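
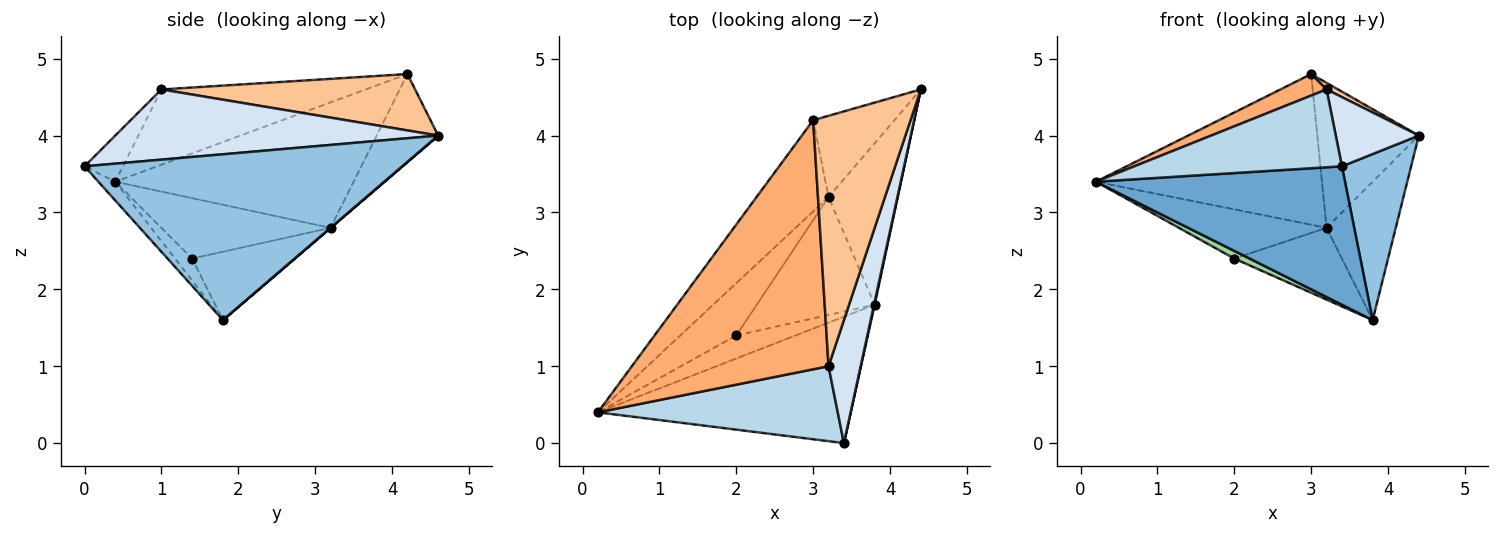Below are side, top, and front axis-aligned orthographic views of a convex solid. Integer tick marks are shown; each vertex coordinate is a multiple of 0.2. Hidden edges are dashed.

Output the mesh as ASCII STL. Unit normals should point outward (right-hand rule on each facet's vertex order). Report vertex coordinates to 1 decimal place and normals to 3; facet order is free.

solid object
 facet normal -0.050 -0.737 -0.674
  outer loop
   vertex 3.8 1.8 1.6
   vertex 3.4 0.0 3.6
   vertex 0.2 0.4 3.4
  endloop
 endfacet
 facet normal 0.977 -0.213 0.004
  outer loop
   vertex 3.8 1.8 1.6
   vertex 4.4 4.6 4.0
   vertex 3.4 0.0 3.6
  endloop
 endfacet
 facet normal -0.132 -0.714 0.688
  outer loop
   vertex 3.2 1.0 4.6
   vertex 0.2 0.4 3.4
   vertex 3.4 0.0 3.6
  endloop
 endfacet
 facet normal 0.886 -0.228 0.405
  outer loop
   vertex 3.2 1.0 4.6
   vertex 3.4 0.0 3.6
   vertex 4.4 4.6 4.0
  endloop
 endfacet
 facet normal 0.000 0.651 -0.759
  outer loop
   vertex 3.2 3.2 2.8
   vertex 4.4 4.6 4.0
   vertex 3.8 1.8 1.6
  endloop
 endfacet
 facet normal -0.356 -0.080 0.931
  outer loop
   vertex 3.0 4.2 4.8
   vertex 0.2 0.4 3.4
   vertex 3.2 1.0 4.6
  endloop
 endfacet
 facet normal 0.501 -0.023 0.865
  outer loop
   vertex 3.0 4.2 4.8
   vertex 3.2 1.0 4.6
   vertex 4.4 4.6 4.0
  endloop
 endfacet
 facet normal -0.670 0.635 -0.385
  outer loop
   vertex 3.0 4.2 4.8
   vertex 3.2 3.2 2.8
   vertex 0.2 0.4 3.4
  endloop
 endfacet
 facet normal -0.467 0.771 -0.432
  outer loop
   vertex 3.0 4.2 4.8
   vertex 4.4 4.6 4.0
   vertex 3.2 3.2 2.8
  endloop
 endfacet
 facet normal -0.331 -0.298 -0.895
  outer loop
   vertex 2.0 1.4 2.4
   vertex 3.8 1.8 1.6
   vertex 0.2 0.4 3.4
  endloop
 endfacet
 facet normal -0.618 0.539 -0.573
  outer loop
   vertex 2.0 1.4 2.4
   vertex 0.2 0.4 3.4
   vertex 3.2 3.2 2.8
  endloop
 endfacet
 facet normal -0.444 0.466 -0.765
  outer loop
   vertex 2.0 1.4 2.4
   vertex 3.2 3.2 2.8
   vertex 3.8 1.8 1.6
  endloop
 endfacet
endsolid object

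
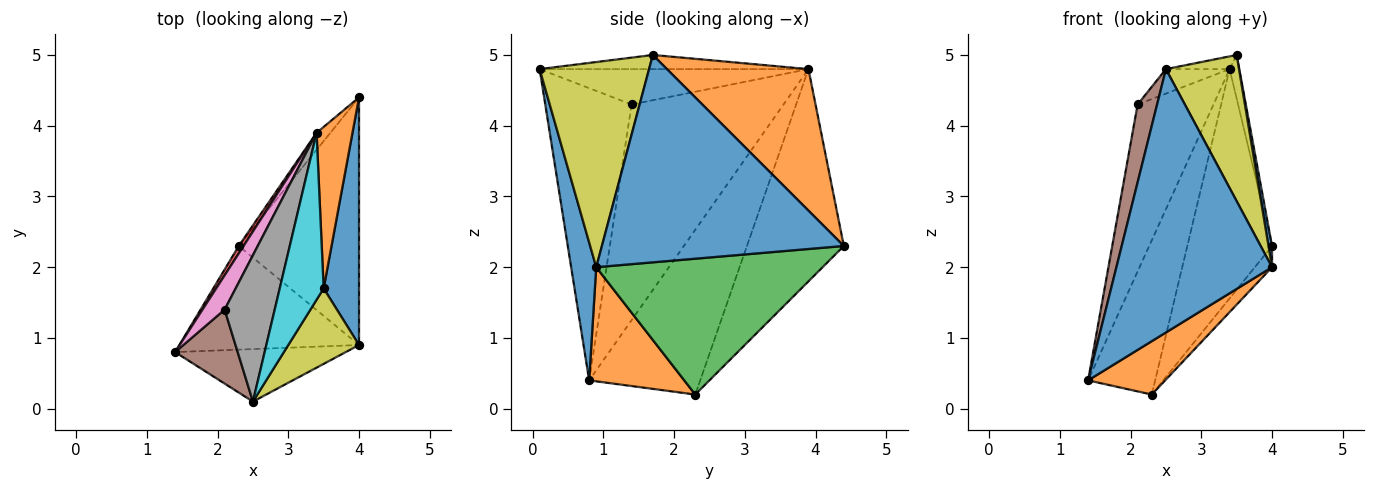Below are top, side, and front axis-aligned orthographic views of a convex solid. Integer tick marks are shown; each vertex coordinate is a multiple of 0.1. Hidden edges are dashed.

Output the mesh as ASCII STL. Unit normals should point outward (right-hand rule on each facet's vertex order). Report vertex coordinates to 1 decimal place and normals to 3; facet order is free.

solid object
 facet normal 0.156 -0.969 -0.193
  outer loop
   vertex 4.0 0.9 2.0
   vertex 2.5 0.1 4.8
   vertex 1.4 0.8 0.4
  endloop
 endfacet
 facet normal 0.492 -0.398 -0.774
  outer loop
   vertex 4.0 0.9 2.0
   vertex 1.4 0.8 0.4
   vertex 2.3 2.3 0.2
  endloop
 endfacet
 facet normal 0.747 0.057 -0.662
  outer loop
   vertex 4.0 0.9 2.0
   vertex 2.3 2.3 0.2
   vertex 4.0 4.4 2.3
  endloop
 endfacet
 facet normal -0.856 0.517 0.025
  outer loop
   vertex 3.4 3.9 4.8
   vertex 2.3 2.3 0.2
   vertex 1.4 0.8 0.4
  endloop
 endfacet
 facet normal -0.752 0.658 -0.049
  outer loop
   vertex 3.4 3.9 4.8
   vertex 4.0 4.4 2.3
   vertex 2.3 2.3 0.2
  endloop
 endfacet
 facet normal -0.955 -0.215 0.204
  outer loop
   vertex 2.1 1.4 4.3
   vertex 1.4 0.8 0.4
   vertex 2.5 0.1 4.8
  endloop
 endfacet
 facet normal -0.891 0.445 0.091
  outer loop
   vertex 2.1 1.4 4.3
   vertex 3.4 3.9 4.8
   vertex 1.4 0.8 0.4
  endloop
 endfacet
 facet normal -0.572 0.135 0.809
  outer loop
   vertex 2.1 1.4 4.3
   vertex 2.5 0.1 4.8
   vertex 3.4 3.9 4.8
  endloop
 endfacet
 facet normal 0.799 -0.534 0.276
  outer loop
   vertex 3.5 1.7 5.0
   vertex 2.5 0.1 4.8
   vertex 4.0 0.9 2.0
  endloop
 endfacet
 facet normal -0.306 0.072 0.949
  outer loop
   vertex 3.5 1.7 5.0
   vertex 3.4 3.9 4.8
   vertex 2.5 0.1 4.8
  endloop
 endfacet
 facet normal 0.986 -0.014 0.168
  outer loop
   vertex 3.5 1.7 5.0
   vertex 4.0 0.9 2.0
   vertex 4.0 4.4 2.3
  endloop
 endfacet
 facet normal 0.967 0.066 0.245
  outer loop
   vertex 3.5 1.7 5.0
   vertex 4.0 4.4 2.3
   vertex 3.4 3.9 4.8
  endloop
 endfacet
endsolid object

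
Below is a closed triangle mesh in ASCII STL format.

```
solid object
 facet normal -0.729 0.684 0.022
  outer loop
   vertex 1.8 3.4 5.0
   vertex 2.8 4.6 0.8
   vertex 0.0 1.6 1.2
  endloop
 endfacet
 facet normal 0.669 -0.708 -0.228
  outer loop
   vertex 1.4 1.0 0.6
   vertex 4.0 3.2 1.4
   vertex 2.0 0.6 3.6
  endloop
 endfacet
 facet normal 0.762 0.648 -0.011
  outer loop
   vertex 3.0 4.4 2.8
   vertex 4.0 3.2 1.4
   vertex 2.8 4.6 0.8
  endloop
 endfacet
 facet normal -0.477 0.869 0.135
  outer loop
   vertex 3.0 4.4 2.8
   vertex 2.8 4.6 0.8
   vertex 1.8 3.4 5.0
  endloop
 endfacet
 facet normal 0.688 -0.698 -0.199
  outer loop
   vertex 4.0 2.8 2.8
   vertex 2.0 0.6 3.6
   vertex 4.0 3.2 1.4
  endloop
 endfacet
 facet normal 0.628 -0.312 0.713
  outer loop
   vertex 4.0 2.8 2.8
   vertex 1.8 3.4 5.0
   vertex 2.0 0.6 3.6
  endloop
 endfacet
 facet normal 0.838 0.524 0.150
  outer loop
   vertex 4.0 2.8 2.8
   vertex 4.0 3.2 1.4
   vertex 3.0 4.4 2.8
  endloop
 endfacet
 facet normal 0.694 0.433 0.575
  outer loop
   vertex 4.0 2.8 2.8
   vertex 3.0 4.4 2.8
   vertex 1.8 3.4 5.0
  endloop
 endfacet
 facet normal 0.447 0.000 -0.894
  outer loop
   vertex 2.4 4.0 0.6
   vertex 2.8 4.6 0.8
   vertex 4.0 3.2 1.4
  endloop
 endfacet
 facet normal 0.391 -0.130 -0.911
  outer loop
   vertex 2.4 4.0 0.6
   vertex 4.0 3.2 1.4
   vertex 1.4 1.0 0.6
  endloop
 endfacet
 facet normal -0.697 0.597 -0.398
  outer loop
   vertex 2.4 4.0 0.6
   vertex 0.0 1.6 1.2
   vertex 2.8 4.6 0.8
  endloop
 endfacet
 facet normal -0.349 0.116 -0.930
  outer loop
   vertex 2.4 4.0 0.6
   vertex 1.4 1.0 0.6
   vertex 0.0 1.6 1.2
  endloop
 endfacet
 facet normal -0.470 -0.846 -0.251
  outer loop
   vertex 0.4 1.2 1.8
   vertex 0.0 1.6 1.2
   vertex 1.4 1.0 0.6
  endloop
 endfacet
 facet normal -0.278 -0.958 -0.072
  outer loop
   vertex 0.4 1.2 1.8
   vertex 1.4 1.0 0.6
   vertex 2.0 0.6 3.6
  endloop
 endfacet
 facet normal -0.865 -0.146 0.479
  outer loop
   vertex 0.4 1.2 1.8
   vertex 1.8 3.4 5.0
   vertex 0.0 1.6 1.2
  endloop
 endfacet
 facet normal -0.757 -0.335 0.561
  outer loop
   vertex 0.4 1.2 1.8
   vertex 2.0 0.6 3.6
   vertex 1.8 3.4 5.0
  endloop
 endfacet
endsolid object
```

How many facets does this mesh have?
16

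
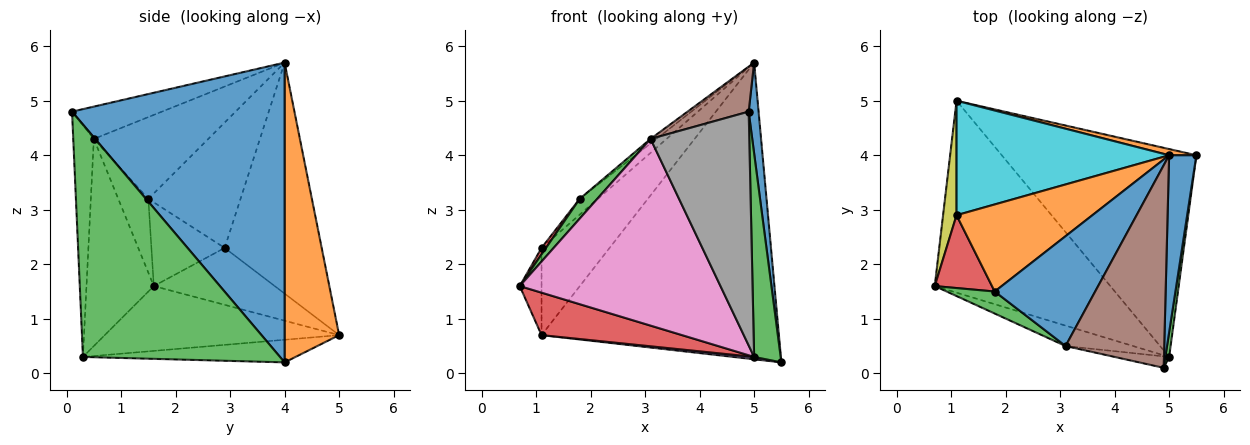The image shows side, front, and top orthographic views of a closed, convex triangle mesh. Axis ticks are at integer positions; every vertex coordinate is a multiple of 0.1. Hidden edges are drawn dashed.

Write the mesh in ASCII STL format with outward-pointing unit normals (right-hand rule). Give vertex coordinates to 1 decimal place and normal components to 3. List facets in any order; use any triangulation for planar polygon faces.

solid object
 facet normal 0.995 -0.046 0.090
  outer loop
   vertex 5.0 4.0 5.7
   vertex 4.9 0.1 4.8
   vertex 5.5 4.0 0.2
  endloop
 endfacet
 facet normal 0.224 0.974 0.020
  outer loop
   vertex 1.1 5.0 0.7
   vertex 5.0 4.0 5.7
   vertex 5.5 4.0 0.2
  endloop
 endfacet
 facet normal 0.991 -0.133 0.016
  outer loop
   vertex 5.0 0.3 0.3
   vertex 5.5 4.0 0.2
   vertex 4.9 0.1 4.8
  endloop
 endfacet
 facet normal -0.339 -0.203 -0.919
  outer loop
   vertex 5.0 0.3 0.3
   vertex 0.7 1.6 1.6
   vertex 1.1 5.0 0.7
  endloop
 endfacet
 facet normal -0.115 -0.011 -0.993
  outer loop
   vertex 5.0 0.3 0.3
   vertex 1.1 5.0 0.7
   vertex 5.5 4.0 0.2
  endloop
 endfacet
 facet normal -0.304 -0.207 0.930
  outer loop
   vertex 3.1 0.5 4.3
   vertex 4.9 0.1 4.8
   vertex 5.0 4.0 5.7
  endloop
 endfacet
 facet normal -0.316 -0.943 -0.103
  outer loop
   vertex 3.1 0.5 4.3
   vertex 0.7 1.6 1.6
   vertex 5.0 0.3 0.3
  endloop
 endfacet
 facet normal -0.204 -0.978 -0.048
  outer loop
   vertex 3.1 0.5 4.3
   vertex 5.0 0.3 0.3
   vertex 4.9 0.1 4.8
  endloop
 endfacet
 facet normal -0.958 0.173 0.227
  outer loop
   vertex 1.1 2.9 2.3
   vertex 1.1 5.0 0.7
   vertex 0.7 1.6 1.6
  endloop
 endfacet
 facet normal -0.654 0.458 0.602
  outer loop
   vertex 1.1 2.9 2.3
   vertex 5.0 4.0 5.7
   vertex 1.1 5.0 0.7
  endloop
 endfacet
 facet normal -0.631 0.032 0.775
  outer loop
   vertex 1.8 1.5 3.2
   vertex 3.1 0.5 4.3
   vertex 5.0 4.0 5.7
  endloop
 endfacet
 facet normal -0.672 0.132 0.728
  outer loop
   vertex 1.8 1.5 3.2
   vertex 5.0 4.0 5.7
   vertex 1.1 2.9 2.3
  endloop
 endfacet
 facet normal -0.753 -0.440 0.490
  outer loop
   vertex 1.8 1.5 3.2
   vertex 0.7 1.6 1.6
   vertex 3.1 0.5 4.3
  endloop
 endfacet
 facet normal -0.824 -0.050 0.564
  outer loop
   vertex 1.8 1.5 3.2
   vertex 1.1 2.9 2.3
   vertex 0.7 1.6 1.6
  endloop
 endfacet
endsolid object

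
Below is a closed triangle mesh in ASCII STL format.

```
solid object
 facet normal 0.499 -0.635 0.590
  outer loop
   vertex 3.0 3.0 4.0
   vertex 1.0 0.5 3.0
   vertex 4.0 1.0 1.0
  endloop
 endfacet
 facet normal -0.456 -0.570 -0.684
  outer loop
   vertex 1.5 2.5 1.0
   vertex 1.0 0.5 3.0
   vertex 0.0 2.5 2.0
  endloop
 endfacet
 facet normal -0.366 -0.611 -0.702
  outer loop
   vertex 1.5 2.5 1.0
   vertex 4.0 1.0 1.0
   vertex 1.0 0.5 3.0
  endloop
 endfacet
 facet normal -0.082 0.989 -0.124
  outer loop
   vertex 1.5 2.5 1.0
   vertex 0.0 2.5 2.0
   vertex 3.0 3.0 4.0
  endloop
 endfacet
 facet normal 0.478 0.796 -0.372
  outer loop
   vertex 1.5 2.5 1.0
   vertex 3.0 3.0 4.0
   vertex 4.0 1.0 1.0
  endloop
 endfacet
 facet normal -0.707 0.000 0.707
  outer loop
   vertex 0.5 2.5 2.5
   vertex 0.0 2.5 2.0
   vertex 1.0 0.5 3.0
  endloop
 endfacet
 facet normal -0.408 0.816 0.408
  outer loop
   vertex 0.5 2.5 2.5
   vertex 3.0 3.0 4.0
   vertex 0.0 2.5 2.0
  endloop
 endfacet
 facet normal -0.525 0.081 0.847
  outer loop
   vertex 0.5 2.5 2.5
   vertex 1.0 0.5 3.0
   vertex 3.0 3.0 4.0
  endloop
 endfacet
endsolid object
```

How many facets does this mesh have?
8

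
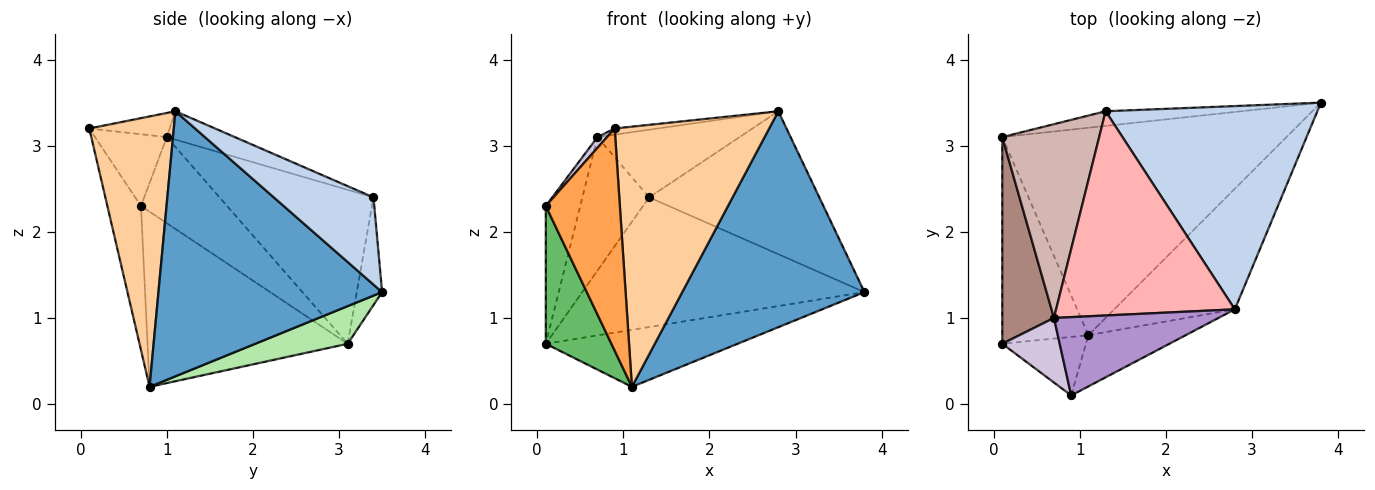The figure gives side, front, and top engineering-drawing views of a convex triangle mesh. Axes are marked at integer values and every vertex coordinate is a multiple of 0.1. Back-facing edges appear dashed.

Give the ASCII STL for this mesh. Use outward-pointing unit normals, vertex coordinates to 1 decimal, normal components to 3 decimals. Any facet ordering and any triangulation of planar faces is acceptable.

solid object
 facet normal 0.731 -0.596 -0.333
  outer loop
   vertex 1.1 0.8 0.2
   vertex 3.8 3.5 1.3
   vertex 2.8 1.1 3.4
  endloop
 endfacet
 facet normal 0.319 0.545 0.775
  outer loop
   vertex 1.3 3.4 2.4
   vertex 2.8 1.1 3.4
   vertex 3.8 3.5 1.3
  endloop
 endfacet
 facet normal -0.402 -0.886 -0.233
  outer loop
   vertex 0.9 0.1 3.2
   vertex 0.1 0.7 2.3
   vertex 1.1 0.8 0.2
  endloop
 endfacet
 facet normal 0.473 -0.865 -0.170
  outer loop
   vertex 0.9 0.1 3.2
   vertex 1.1 0.8 0.2
   vertex 2.8 1.1 3.4
  endloop
 endfacet
 facet normal -0.861 -0.282 -0.423
  outer loop
   vertex 0.1 3.1 0.7
   vertex 1.1 0.8 0.2
   vertex 0.1 0.7 2.3
  endloop
 endfacet
 facet normal 0.127 0.263 -0.956
  outer loop
   vertex 0.1 3.1 0.7
   vertex 3.8 3.5 1.3
   vertex 1.1 0.8 0.2
  endloop
 endfacet
 facet normal -0.089 0.990 -0.112
  outer loop
   vertex 0.1 3.1 0.7
   vertex 1.3 3.4 2.4
   vertex 3.8 3.5 1.3
  endloop
 endfacet
 facet normal -0.149 0.311 0.939
  outer loop
   vertex 0.7 1.0 3.1
   vertex 2.8 1.1 3.4
   vertex 1.3 3.4 2.4
  endloop
 endfacet
 facet normal -0.145 0.077 0.986
  outer loop
   vertex 0.7 1.0 3.1
   vertex 0.9 0.1 3.2
   vertex 2.8 1.1 3.4
  endloop
 endfacet
 facet normal -0.777 -0.104 0.621
  outer loop
   vertex 0.7 1.0 3.1
   vertex 0.1 0.7 2.3
   vertex 0.9 0.1 3.2
  endloop
 endfacet
 facet normal -0.811 0.324 0.487
  outer loop
   vertex 0.7 1.0 3.1
   vertex 0.1 3.1 0.7
   vertex 0.1 0.7 2.3
  endloop
 endfacet
 facet normal -0.795 0.344 0.500
  outer loop
   vertex 0.7 1.0 3.1
   vertex 1.3 3.4 2.4
   vertex 0.1 3.1 0.7
  endloop
 endfacet
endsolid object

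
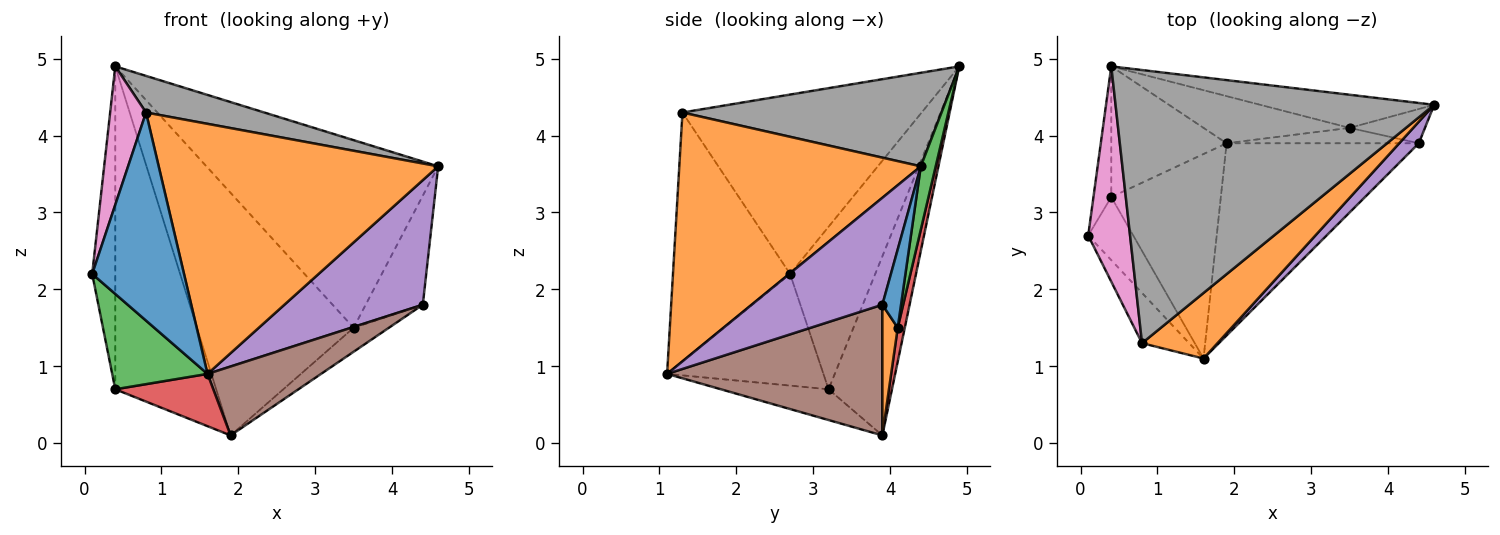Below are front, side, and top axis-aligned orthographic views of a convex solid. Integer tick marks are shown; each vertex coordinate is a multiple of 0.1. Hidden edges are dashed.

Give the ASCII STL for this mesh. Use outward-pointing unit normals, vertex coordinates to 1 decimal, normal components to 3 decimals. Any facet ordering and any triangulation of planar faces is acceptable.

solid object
 facet normal -0.778 -0.610 -0.147
  outer loop
   vertex 0.8 1.3 4.3
   vertex 0.1 2.7 2.2
   vertex 1.6 1.1 0.9
  endloop
 endfacet
 facet normal 0.641 -0.742 0.195
  outer loop
   vertex 0.8 1.3 4.3
   vertex 1.6 1.1 0.9
   vertex 4.6 4.4 3.6
  endloop
 endfacet
 facet normal -0.807 -0.492 -0.326
  outer loop
   vertex 0.4 3.2 0.7
   vertex 1.6 1.1 0.9
   vertex 0.1 2.7 2.2
  endloop
 endfacet
 facet normal -0.262 -0.239 -0.935
  outer loop
   vertex 0.4 3.2 0.7
   vertex 1.9 3.9 0.1
   vertex 1.6 1.1 0.9
  endloop
 endfacet
 facet normal 0.681 -0.721 0.125
  outer loop
   vertex 4.4 3.9 1.8
   vertex 4.6 4.4 3.6
   vertex 1.6 1.1 0.9
  endloop
 endfacet
 facet normal 0.539 -0.284 -0.793
  outer loop
   vertex 4.4 3.9 1.8
   vertex 1.6 1.1 0.9
   vertex 1.9 3.9 0.1
  endloop
 endfacet
 facet normal -0.964 -0.145 0.225
  outer loop
   vertex 0.4 4.9 4.9
   vertex 0.1 2.7 2.2
   vertex 0.8 1.3 4.3
  endloop
 endfacet
 facet normal 0.279 -0.128 0.952
  outer loop
   vertex 0.4 4.9 4.9
   vertex 0.8 1.3 4.3
   vertex 4.6 4.4 3.6
  endloop
 endfacet
 facet normal -0.960 0.260 -0.105
  outer loop
   vertex 0.4 4.9 4.9
   vertex 0.4 3.2 0.7
   vertex 0.1 2.7 2.2
  endloop
 endfacet
 facet normal -0.503 0.801 -0.324
  outer loop
   vertex 0.4 4.9 4.9
   vertex 1.9 3.9 0.1
   vertex 0.4 3.2 0.7
  endloop
 endfacet
 facet normal 0.298 0.911 -0.286
  outer loop
   vertex 3.5 4.1 1.5
   vertex 4.6 4.4 3.6
   vertex 4.4 3.9 1.8
  endloop
 endfacet
 facet normal 0.345 0.790 -0.507
  outer loop
   vertex 3.5 4.1 1.5
   vertex 4.4 3.9 1.8
   vertex 1.9 3.9 0.1
  endloop
 endfacet
 facet normal 0.063 0.983 -0.174
  outer loop
   vertex 3.5 4.1 1.5
   vertex 0.4 4.9 4.9
   vertex 4.6 4.4 3.6
  endloop
 endfacet
 facet normal 0.044 0.981 -0.191
  outer loop
   vertex 3.5 4.1 1.5
   vertex 1.9 3.9 0.1
   vertex 0.4 4.9 4.9
  endloop
 endfacet
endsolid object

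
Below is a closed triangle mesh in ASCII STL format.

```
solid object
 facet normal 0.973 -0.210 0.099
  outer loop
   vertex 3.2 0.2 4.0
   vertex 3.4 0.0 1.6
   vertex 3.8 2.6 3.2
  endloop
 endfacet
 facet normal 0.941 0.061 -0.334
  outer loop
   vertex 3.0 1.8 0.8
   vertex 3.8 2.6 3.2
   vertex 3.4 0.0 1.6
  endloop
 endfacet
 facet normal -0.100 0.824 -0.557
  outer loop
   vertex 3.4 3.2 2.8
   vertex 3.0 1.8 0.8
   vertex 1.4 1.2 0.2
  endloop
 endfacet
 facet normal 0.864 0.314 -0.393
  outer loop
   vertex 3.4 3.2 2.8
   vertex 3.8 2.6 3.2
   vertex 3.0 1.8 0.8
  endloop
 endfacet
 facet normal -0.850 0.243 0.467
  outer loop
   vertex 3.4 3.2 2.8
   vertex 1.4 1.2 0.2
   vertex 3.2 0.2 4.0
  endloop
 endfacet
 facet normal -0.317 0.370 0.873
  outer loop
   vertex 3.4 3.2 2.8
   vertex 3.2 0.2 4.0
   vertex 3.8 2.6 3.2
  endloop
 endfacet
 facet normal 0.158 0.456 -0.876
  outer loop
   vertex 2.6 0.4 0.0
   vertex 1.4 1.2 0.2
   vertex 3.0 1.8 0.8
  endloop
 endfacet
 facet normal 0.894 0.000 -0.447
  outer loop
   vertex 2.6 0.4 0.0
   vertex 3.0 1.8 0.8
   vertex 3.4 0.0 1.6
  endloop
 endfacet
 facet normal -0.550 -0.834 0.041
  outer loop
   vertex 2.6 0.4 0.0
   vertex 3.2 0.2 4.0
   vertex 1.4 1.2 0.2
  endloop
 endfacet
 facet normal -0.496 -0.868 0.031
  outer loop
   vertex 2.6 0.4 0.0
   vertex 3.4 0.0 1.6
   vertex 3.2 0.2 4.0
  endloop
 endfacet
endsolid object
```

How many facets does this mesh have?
10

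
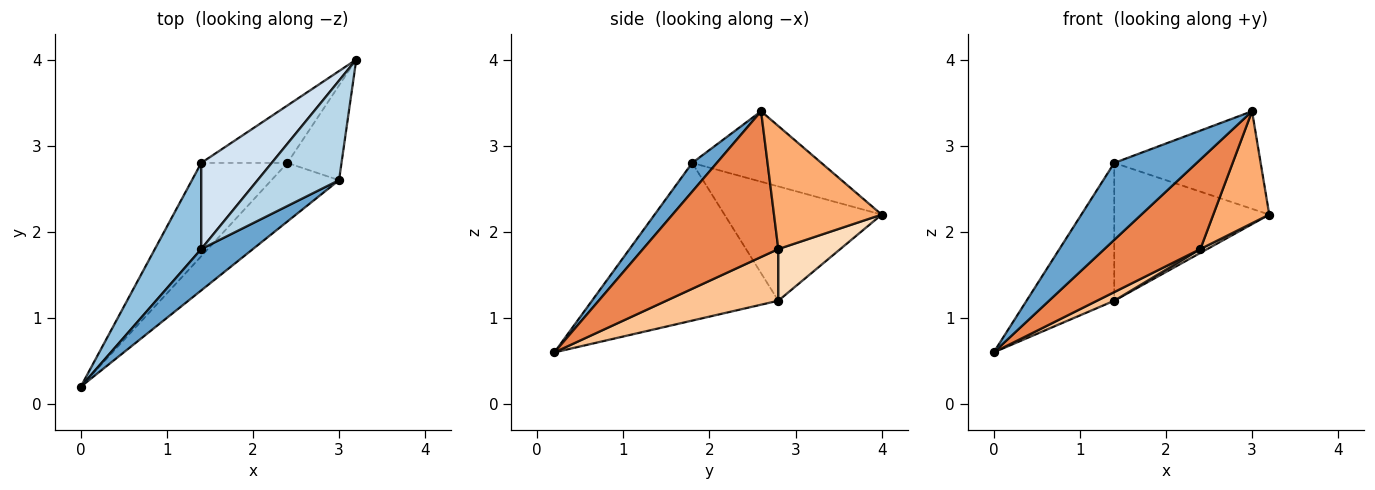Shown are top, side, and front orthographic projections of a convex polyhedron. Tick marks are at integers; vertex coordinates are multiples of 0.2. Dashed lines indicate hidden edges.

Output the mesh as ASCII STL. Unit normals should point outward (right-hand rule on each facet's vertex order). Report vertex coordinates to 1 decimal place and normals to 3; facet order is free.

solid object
 facet normal 0.254 -0.852 0.458
  outer loop
   vertex 1.4 1.8 2.8
   vertex 0.0 0.2 0.6
   vertex 3.0 2.6 3.4
  endloop
 endfacet
 facet normal -0.874 0.411 0.257
  outer loop
   vertex 1.4 1.8 2.8
   vertex 1.4 2.8 1.2
   vertex 0.0 0.2 0.6
  endloop
 endfacet
 facet normal -0.526 0.596 0.607
  outer loop
   vertex 1.4 1.8 2.8
   vertex 3.0 2.6 3.4
   vertex 3.2 4.0 2.2
  endloop
 endfacet
 facet normal -0.652 0.643 0.402
  outer loop
   vertex 1.4 1.8 2.8
   vertex 3.2 4.0 2.2
   vertex 1.4 2.8 1.2
  endloop
 endfacet
 facet normal 0.763 -0.541 -0.354
  outer loop
   vertex 2.4 2.8 1.8
   vertex 3.0 2.6 3.4
   vertex 0.0 0.2 0.6
  endloop
 endfacet
 facet normal 0.826 -0.430 -0.364
  outer loop
   vertex 2.4 2.8 1.8
   vertex 3.2 4.0 2.2
   vertex 3.0 2.6 3.4
  endloop
 endfacet
 facet normal 0.513 -0.079 -0.855
  outer loop
   vertex 2.4 2.8 1.8
   vertex 0.0 0.2 0.6
   vertex 1.4 2.8 1.2
  endloop
 endfacet
 facet normal 0.514 -0.057 -0.856
  outer loop
   vertex 2.4 2.8 1.8
   vertex 1.4 2.8 1.2
   vertex 3.2 4.0 2.2
  endloop
 endfacet
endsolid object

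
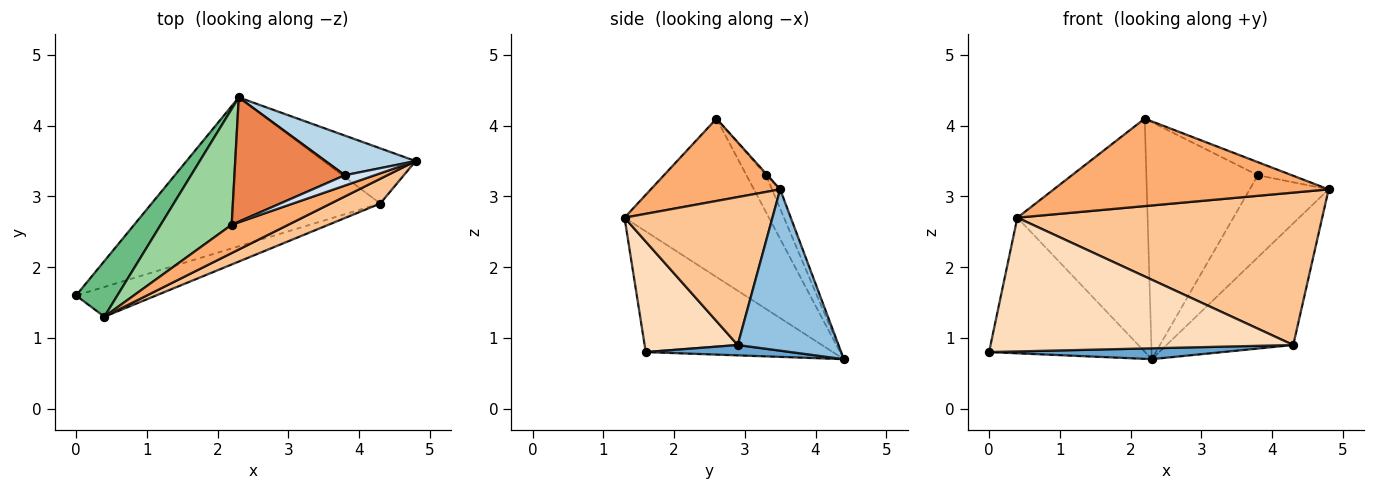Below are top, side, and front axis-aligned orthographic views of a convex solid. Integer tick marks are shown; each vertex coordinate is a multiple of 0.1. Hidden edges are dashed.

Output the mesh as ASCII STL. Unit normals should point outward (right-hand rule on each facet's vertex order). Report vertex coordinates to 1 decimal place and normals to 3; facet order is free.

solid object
 facet normal 0.045 -0.073 -0.996
  outer loop
   vertex 4.3 2.9 0.9
   vertex 0.0 1.6 0.8
   vertex 2.3 4.4 0.7
  endloop
 endfacet
 facet normal 0.587 0.738 -0.334
  outer loop
   vertex 4.3 2.9 0.9
   vertex 2.3 4.4 0.7
   vertex 4.8 3.5 3.1
  endloop
 endfacet
 facet normal -0.093 0.897 0.433
  outer loop
   vertex 3.8 3.3 3.3
   vertex 4.8 3.5 3.1
   vertex 2.3 4.4 0.7
  endloop
 endfacet
 facet normal -0.033 0.784 0.620
  outer loop
   vertex 3.8 3.3 3.3
   vertex 2.2 2.6 4.1
   vertex 4.8 3.5 3.1
  endloop
 endfacet
 facet normal -0.153 0.875 0.459
  outer loop
   vertex 3.8 3.3 3.3
   vertex 2.3 4.4 0.7
   vertex 2.2 2.6 4.1
  endloop
 endfacet
 facet normal 0.409 -0.868 0.281
  outer loop
   vertex 0.4 1.3 2.7
   vertex 4.8 3.5 3.1
   vertex 2.2 2.6 4.1
  endloop
 endfacet
 facet normal 0.432 -0.890 0.145
  outer loop
   vertex 0.4 1.3 2.7
   vertex 4.3 2.9 0.9
   vertex 4.8 3.5 3.1
  endloop
 endfacet
 facet normal 0.287 -0.935 -0.208
  outer loop
   vertex 0.4 1.3 2.7
   vertex 0.0 1.6 0.8
   vertex 4.3 2.9 0.9
  endloop
 endfacet
 facet normal -0.743 0.619 0.254
  outer loop
   vertex 0.4 1.3 2.7
   vertex 2.3 4.4 0.7
   vertex 0.0 1.6 0.8
  endloop
 endfacet
 facet normal -0.705 0.636 0.316
  outer loop
   vertex 0.4 1.3 2.7
   vertex 2.2 2.6 4.1
   vertex 2.3 4.4 0.7
  endloop
 endfacet
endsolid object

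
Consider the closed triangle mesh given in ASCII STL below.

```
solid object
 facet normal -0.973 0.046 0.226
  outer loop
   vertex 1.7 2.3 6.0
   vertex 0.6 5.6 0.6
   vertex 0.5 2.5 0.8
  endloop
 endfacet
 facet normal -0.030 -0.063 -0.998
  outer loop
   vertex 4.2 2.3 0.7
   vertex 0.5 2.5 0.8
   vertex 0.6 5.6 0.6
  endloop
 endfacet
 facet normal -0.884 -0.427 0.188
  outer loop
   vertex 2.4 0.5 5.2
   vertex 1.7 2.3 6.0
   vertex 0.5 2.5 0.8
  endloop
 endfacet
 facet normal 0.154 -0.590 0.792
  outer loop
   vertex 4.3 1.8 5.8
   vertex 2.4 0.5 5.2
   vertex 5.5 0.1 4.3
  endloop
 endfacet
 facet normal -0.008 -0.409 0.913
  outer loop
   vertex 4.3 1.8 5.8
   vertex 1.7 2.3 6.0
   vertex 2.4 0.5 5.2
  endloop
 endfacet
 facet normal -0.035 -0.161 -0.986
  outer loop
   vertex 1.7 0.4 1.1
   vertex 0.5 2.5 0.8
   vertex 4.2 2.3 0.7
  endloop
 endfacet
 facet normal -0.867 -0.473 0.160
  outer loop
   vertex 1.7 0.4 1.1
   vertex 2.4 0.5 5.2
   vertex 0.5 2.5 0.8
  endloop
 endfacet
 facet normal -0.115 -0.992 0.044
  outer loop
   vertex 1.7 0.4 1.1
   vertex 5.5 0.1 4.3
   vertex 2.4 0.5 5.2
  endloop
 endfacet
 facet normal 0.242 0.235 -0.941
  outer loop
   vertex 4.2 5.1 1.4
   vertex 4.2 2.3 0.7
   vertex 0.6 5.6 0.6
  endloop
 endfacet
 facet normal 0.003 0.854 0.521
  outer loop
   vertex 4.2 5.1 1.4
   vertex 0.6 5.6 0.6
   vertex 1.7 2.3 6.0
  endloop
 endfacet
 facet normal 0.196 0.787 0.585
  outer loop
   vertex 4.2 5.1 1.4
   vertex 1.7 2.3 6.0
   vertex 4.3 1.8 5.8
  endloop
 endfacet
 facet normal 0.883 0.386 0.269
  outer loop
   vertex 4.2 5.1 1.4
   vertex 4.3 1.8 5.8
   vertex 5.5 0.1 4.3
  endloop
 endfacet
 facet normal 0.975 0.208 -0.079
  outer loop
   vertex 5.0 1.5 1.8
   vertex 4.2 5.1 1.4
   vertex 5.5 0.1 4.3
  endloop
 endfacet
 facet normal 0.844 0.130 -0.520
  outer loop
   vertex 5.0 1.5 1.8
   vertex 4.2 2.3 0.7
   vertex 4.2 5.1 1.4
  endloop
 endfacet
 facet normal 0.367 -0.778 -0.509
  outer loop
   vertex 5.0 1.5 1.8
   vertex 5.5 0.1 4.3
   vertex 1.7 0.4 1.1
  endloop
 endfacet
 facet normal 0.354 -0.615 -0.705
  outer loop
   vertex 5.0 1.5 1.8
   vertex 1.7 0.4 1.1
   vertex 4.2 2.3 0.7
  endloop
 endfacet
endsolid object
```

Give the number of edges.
24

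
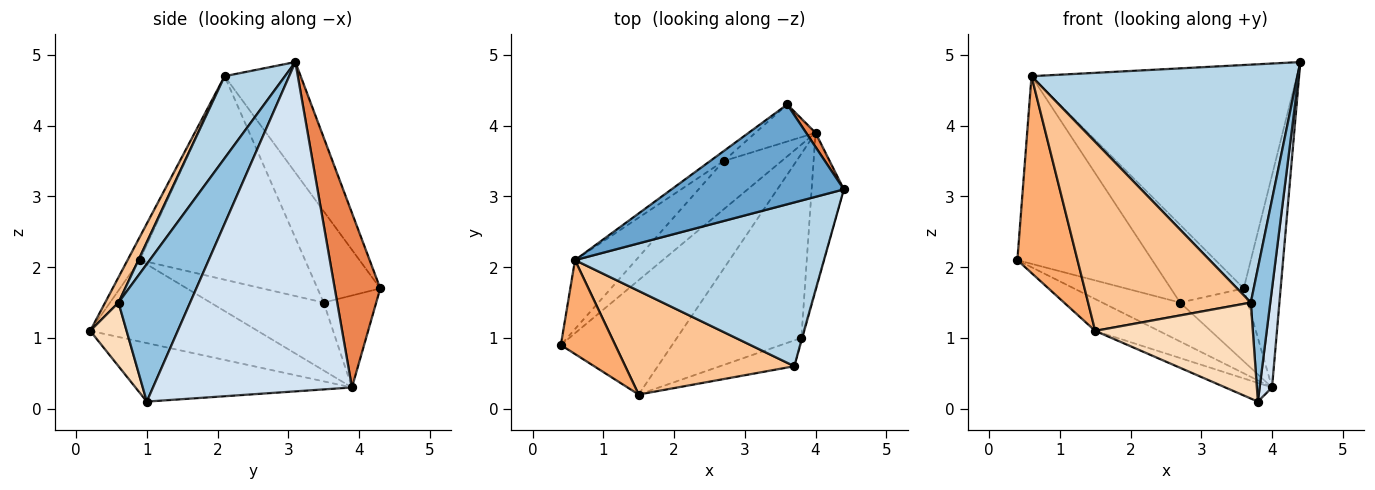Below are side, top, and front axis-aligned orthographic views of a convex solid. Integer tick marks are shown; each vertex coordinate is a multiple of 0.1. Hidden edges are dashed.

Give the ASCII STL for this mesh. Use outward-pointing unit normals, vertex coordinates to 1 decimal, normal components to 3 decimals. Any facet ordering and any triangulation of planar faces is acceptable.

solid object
 facet normal -0.253 0.883 0.395
  outer loop
   vertex 0.6 2.1 4.7
   vertex 4.4 3.1 4.9
   vertex 3.6 4.3 1.7
  endloop
 endfacet
 facet normal 0.965 -0.262 -0.006
  outer loop
   vertex 3.7 0.6 1.5
   vertex 3.8 1.0 0.1
   vertex 4.4 3.1 4.9
  endloop
 endfacet
 facet normal 0.184 -0.810 0.557
  outer loop
   vertex 3.7 0.6 1.5
   vertex 4.4 3.1 4.9
   vertex 0.6 2.1 4.7
  endloop
 endfacet
 facet normal 0.993 -0.062 -0.097
  outer loop
   vertex 4.0 3.9 0.3
   vertex 4.4 3.1 4.9
   vertex 3.8 1.0 0.1
  endloop
 endfacet
 facet normal 0.776 0.629 0.042
  outer loop
   vertex 4.0 3.9 0.3
   vertex 3.6 4.3 1.7
   vertex 4.4 3.1 4.9
  endloop
 endfacet
 facet normal -0.180 -0.888 0.424
  outer loop
   vertex 1.5 0.2 1.1
   vertex 0.6 2.1 4.7
   vertex 0.4 0.9 2.1
  endloop
 endfacet
 facet normal 0.072 -0.875 0.480
  outer loop
   vertex 1.5 0.2 1.1
   vertex 3.7 0.6 1.5
   vertex 0.6 2.1 4.7
  endloop
 endfacet
 facet normal 0.217 -0.942 -0.254
  outer loop
   vertex 1.5 0.2 1.1
   vertex 3.8 1.0 0.1
   vertex 3.7 0.6 1.5
  endloop
 endfacet
 facet normal -0.576 0.219 -0.787
  outer loop
   vertex 1.5 0.2 1.1
   vertex 0.4 0.9 2.1
   vertex 4.0 3.9 0.3
  endloop
 endfacet
 facet normal -0.424 0.091 -0.901
  outer loop
   vertex 1.5 0.2 1.1
   vertex 4.0 3.9 0.3
   vertex 3.8 1.0 0.1
  endloop
 endfacet
 facet normal -0.674 0.463 -0.576
  outer loop
   vertex 2.7 3.5 1.5
   vertex 4.0 3.9 0.3
   vertex 0.4 0.9 2.1
  endloop
 endfacet
 facet normal -0.569 0.733 -0.372
  outer loop
   vertex 2.7 3.5 1.5
   vertex 3.6 4.3 1.7
   vertex 4.0 3.9 0.3
  endloop
 endfacet
 facet normal -0.755 0.616 -0.226
  outer loop
   vertex 2.7 3.5 1.5
   vertex 0.4 0.9 2.1
   vertex 0.6 2.1 4.7
  endloop
 endfacet
 facet normal -0.649 0.754 -0.096
  outer loop
   vertex 2.7 3.5 1.5
   vertex 0.6 2.1 4.7
   vertex 3.6 4.3 1.7
  endloop
 endfacet
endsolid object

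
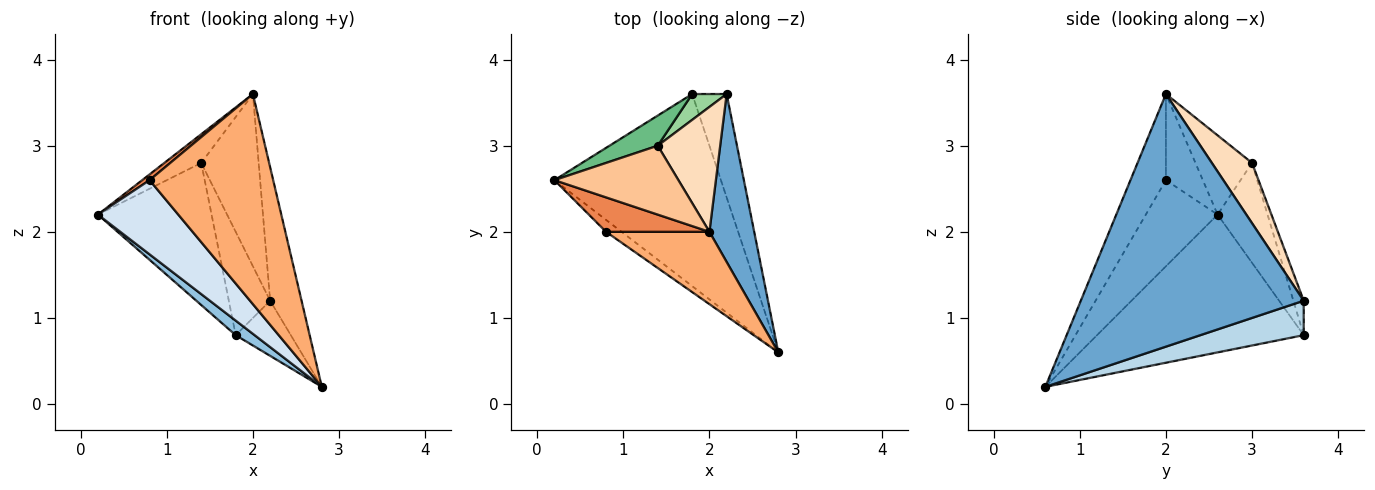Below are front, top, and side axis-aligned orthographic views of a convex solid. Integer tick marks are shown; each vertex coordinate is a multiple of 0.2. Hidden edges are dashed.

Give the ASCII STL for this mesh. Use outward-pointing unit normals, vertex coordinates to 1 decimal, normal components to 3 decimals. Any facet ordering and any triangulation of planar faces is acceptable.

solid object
 facet normal 0.975 0.137 0.173
  outer loop
   vertex 2.0 2.0 3.6
   vertex 2.8 0.6 0.2
   vertex 2.2 3.6 1.2
  endloop
 endfacet
 facet normal -0.636 -0.058 -0.769
  outer loop
   vertex 1.8 3.6 0.8
   vertex 2.8 0.6 0.2
   vertex 0.2 2.6 2.2
  endloop
 endfacet
 facet normal 0.662 0.353 -0.662
  outer loop
   vertex 1.8 3.6 0.8
   vertex 2.2 3.6 1.2
   vertex 2.8 0.6 0.2
  endloop
 endfacet
 facet normal -0.661 -0.741 -0.119
  outer loop
   vertex 0.8 2.0 2.6
   vertex 0.2 2.6 2.2
   vertex 2.8 0.6 0.2
  endloop
 endfacet
 facet normal -0.635 -0.127 0.762
  outer loop
   vertex 0.8 2.0 2.6
   vertex 2.0 2.0 3.6
   vertex 0.2 2.6 2.2
  endloop
 endfacet
 facet normal -0.262 -0.913 0.314
  outer loop
   vertex 0.8 2.0 2.6
   vertex 2.8 0.6 0.2
   vertex 2.0 2.0 3.6
  endloop
 endfacet
 facet normal -0.508 0.331 0.795
  outer loop
   vertex 1.4 3.0 2.8
   vertex 0.2 2.6 2.2
   vertex 2.0 2.0 3.6
  endloop
 endfacet
 facet normal 0.493 0.704 0.511
  outer loop
   vertex 1.4 3.0 2.8
   vertex 2.0 2.0 3.6
   vertex 2.2 3.6 1.2
  endloop
 endfacet
 facet normal -0.395 0.899 0.191
  outer loop
   vertex 1.4 3.0 2.8
   vertex 1.8 3.6 0.8
   vertex 0.2 2.6 2.2
  endloop
 endfacet
 facet normal -0.236 0.943 0.236
  outer loop
   vertex 1.4 3.0 2.8
   vertex 2.2 3.6 1.2
   vertex 1.8 3.6 0.8
  endloop
 endfacet
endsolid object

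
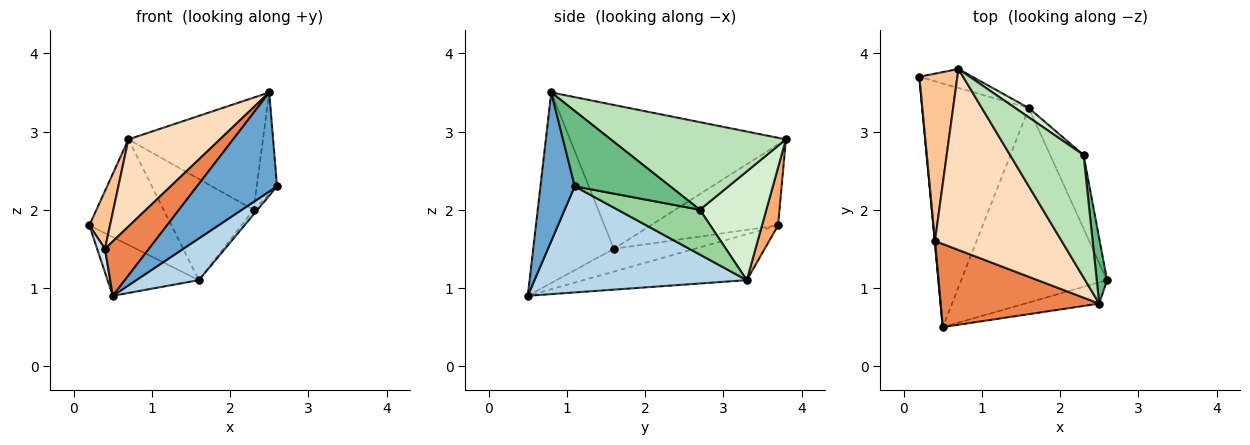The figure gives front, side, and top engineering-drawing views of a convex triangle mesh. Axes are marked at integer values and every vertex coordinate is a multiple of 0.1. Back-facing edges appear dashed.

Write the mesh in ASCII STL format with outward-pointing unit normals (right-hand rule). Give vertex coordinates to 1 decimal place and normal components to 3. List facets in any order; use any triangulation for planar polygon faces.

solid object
 facet normal 0.386 -0.902 -0.193
  outer loop
   vertex 2.5 0.8 3.5
   vertex 0.5 0.5 0.9
   vertex 2.6 1.1 2.3
  endloop
 endfacet
 facet normal -0.387 0.216 -0.897
  outer loop
   vertex 1.6 3.3 1.1
   vertex 0.5 0.5 0.9
   vertex 0.2 3.7 1.8
  endloop
 endfacet
 facet normal 0.580 -0.171 -0.797
  outer loop
   vertex 1.6 3.3 1.1
   vertex 2.6 1.1 2.3
   vertex 0.5 0.5 0.9
  endloop
 endfacet
 facet normal -0.995 -0.096 0.011
  outer loop
   vertex 0.4 1.6 1.5
   vertex 0.2 3.7 1.8
   vertex 0.5 0.5 0.9
  endloop
 endfacet
 facet normal -0.709 -0.386 0.590
  outer loop
   vertex 0.4 1.6 1.5
   vertex 0.5 0.5 0.9
   vertex 2.5 0.8 3.5
  endloop
 endfacet
 facet normal 0.189 0.966 -0.174
  outer loop
   vertex 0.7 3.8 2.9
   vertex 1.6 3.3 1.1
   vertex 0.2 3.7 1.8
  endloop
 endfacet
 facet normal -0.896 -0.145 0.420
  outer loop
   vertex 0.7 3.8 2.9
   vertex 0.2 3.7 1.8
   vertex 0.4 1.6 1.5
  endloop
 endfacet
 facet normal -0.715 -0.303 0.630
  outer loop
   vertex 0.7 3.8 2.9
   vertex 0.4 1.6 1.5
   vertex 2.5 0.8 3.5
  endloop
 endfacet
 facet normal 0.969 0.207 0.132
  outer loop
   vertex 2.3 2.7 2.0
   vertex 2.5 0.8 3.5
   vertex 2.6 1.1 2.3
  endloop
 endfacet
 facet normal 0.801 0.038 -0.598
  outer loop
   vertex 2.3 2.7 2.0
   vertex 2.6 1.1 2.3
   vertex 1.6 3.3 1.1
  endloop
 endfacet
 facet normal 0.660 0.507 0.554
  outer loop
   vertex 2.3 2.7 2.0
   vertex 0.7 3.8 2.9
   vertex 2.5 0.8 3.5
  endloop
 endfacet
 facet normal 0.593 0.802 0.074
  outer loop
   vertex 2.3 2.7 2.0
   vertex 1.6 3.3 1.1
   vertex 0.7 3.8 2.9
  endloop
 endfacet
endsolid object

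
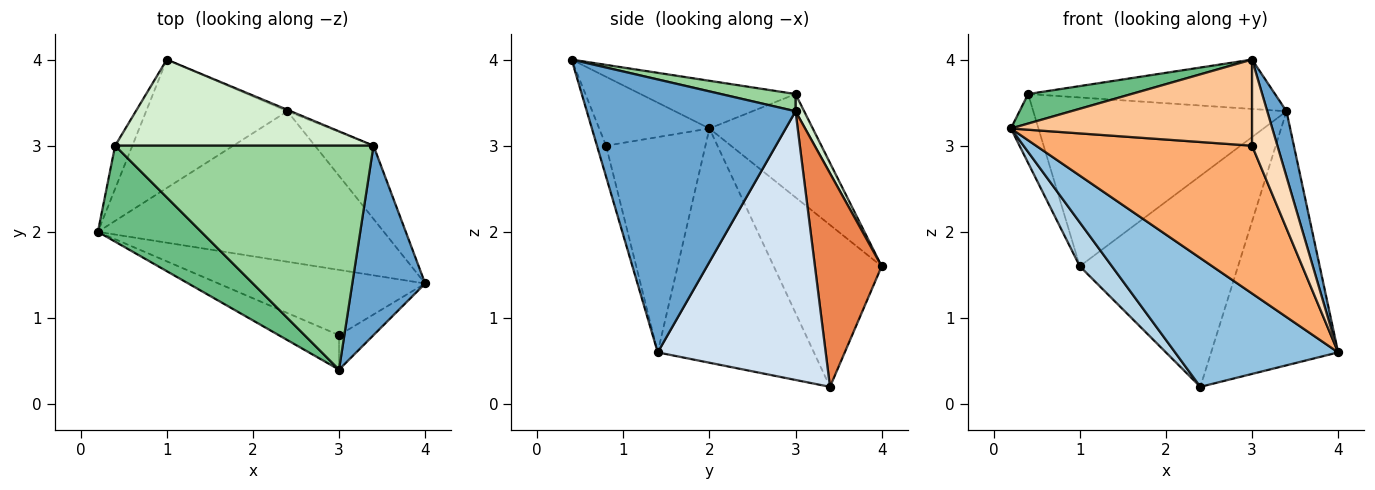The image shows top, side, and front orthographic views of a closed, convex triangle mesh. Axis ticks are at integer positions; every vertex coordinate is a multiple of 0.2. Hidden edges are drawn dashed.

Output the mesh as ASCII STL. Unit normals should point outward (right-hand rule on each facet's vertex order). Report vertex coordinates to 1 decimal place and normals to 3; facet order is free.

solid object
 facet normal 0.962 -0.089 0.257
  outer loop
   vertex 3.4 3.0 3.4
   vertex 3.0 0.4 4.0
   vertex 4.0 1.4 0.6
  endloop
 endfacet
 facet normal -0.529 -0.552 -0.645
  outer loop
   vertex 2.4 3.4 0.2
   vertex 4.0 1.4 0.6
   vertex 0.2 2.0 3.2
  endloop
 endfacet
 facet normal -0.735 -0.219 -0.641
  outer loop
   vertex 2.4 3.4 0.2
   vertex 0.2 2.0 3.2
   vertex 1.0 4.0 1.6
  endloop
 endfacet
 facet normal 0.786 0.594 -0.171
  outer loop
   vertex 2.4 3.4 0.2
   vertex 3.4 3.0 3.4
   vertex 4.0 1.4 0.6
  endloop
 endfacet
 facet normal 0.389 0.921 -0.006
  outer loop
   vertex 2.4 3.4 0.2
   vertex 1.0 4.0 1.6
   vertex 3.4 3.0 3.4
  endloop
 endfacet
 facet normal -0.388 -0.843 -0.372
  outer loop
   vertex 3.0 0.8 3.0
   vertex 0.2 2.0 3.2
   vertex 4.0 1.4 0.6
  endloop
 endfacet
 facet normal -0.391 -0.855 -0.342
  outer loop
   vertex 3.0 0.8 3.0
   vertex 3.0 0.4 4.0
   vertex 0.2 2.0 3.2
  endloop
 endfacet
 facet normal -0.317 -0.881 -0.352
  outer loop
   vertex 3.0 0.8 3.0
   vertex 4.0 1.4 0.6
   vertex 3.0 0.4 4.0
  endloop
 endfacet
 facet normal -0.404 -0.269 0.874
  outer loop
   vertex 0.4 3.0 3.6
   vertex 0.2 2.0 3.2
   vertex 3.0 0.4 4.0
  endloop
 endfacet
 facet normal 0.065 0.215 0.974
  outer loop
   vertex 0.4 3.0 3.6
   vertex 3.0 0.4 4.0
   vertex 3.4 3.0 3.4
  endloop
 endfacet
 facet normal -0.954 0.254 -0.159
  outer loop
   vertex 0.4 3.0 3.6
   vertex 1.0 4.0 1.6
   vertex 0.2 2.0 3.2
  endloop
 endfacet
 facet normal 0.030 0.890 0.454
  outer loop
   vertex 0.4 3.0 3.6
   vertex 3.4 3.0 3.4
   vertex 1.0 4.0 1.6
  endloop
 endfacet
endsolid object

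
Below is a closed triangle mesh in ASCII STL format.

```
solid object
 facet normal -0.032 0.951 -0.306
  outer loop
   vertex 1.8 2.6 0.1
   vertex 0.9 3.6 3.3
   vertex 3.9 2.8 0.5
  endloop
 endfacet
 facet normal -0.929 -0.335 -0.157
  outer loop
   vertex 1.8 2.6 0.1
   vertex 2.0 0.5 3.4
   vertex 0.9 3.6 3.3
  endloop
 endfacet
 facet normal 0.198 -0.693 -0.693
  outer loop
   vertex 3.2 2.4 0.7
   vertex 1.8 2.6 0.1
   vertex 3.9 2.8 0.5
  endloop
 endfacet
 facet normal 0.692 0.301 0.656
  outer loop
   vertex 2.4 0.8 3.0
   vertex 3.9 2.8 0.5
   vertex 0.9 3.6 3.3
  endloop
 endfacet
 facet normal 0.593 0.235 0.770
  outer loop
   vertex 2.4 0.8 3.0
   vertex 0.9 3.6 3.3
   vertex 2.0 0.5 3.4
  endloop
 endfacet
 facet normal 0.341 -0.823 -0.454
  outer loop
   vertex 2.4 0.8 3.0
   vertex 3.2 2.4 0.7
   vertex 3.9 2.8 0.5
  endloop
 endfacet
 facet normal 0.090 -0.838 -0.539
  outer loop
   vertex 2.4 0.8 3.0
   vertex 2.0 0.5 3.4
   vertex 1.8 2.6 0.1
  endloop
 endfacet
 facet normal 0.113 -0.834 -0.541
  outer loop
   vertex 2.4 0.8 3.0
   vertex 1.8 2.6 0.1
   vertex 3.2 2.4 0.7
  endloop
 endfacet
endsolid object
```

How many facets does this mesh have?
8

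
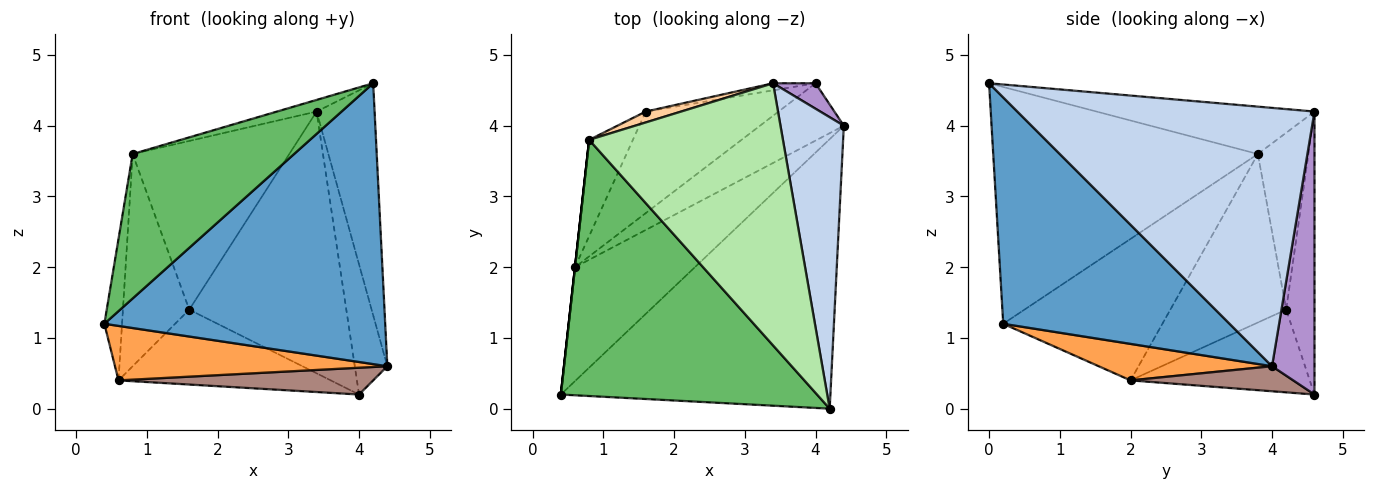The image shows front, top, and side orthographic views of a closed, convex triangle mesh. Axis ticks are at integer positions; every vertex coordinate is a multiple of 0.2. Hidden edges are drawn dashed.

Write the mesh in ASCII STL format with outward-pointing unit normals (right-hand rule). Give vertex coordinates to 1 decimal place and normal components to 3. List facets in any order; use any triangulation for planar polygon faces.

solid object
 facet normal 0.503 -0.624 -0.599
  outer loop
   vertex 4.2 0.0 4.6
   vertex 0.4 0.2 1.2
   vertex 4.4 4.0 0.6
  endloop
 endfacet
 facet normal 0.954 0.186 0.234
  outer loop
   vertex 3.4 4.6 4.2
   vertex 4.2 0.0 4.6
   vertex 4.4 4.0 0.6
  endloop
 endfacet
 facet normal 0.265 -0.416 -0.870
  outer loop
   vertex 0.6 2.0 0.4
   vertex 4.4 4.0 0.6
   vertex 0.4 0.2 1.2
  endloop
 endfacet
 facet normal -0.306 0.950 0.061
  outer loop
   vertex 0.8 3.8 3.6
   vertex 3.4 4.6 4.2
   vertex 1.6 4.2 1.4
  endloop
 endfacet
 facet normal -0.627 -0.383 0.678
  outer loop
   vertex 0.8 3.8 3.6
   vertex 0.4 0.2 1.2
   vertex 4.2 0.0 4.6
  endloop
 endfacet
 facet normal -0.237 0.043 0.970
  outer loop
   vertex 0.8 3.8 3.6
   vertex 4.2 0.0 4.6
   vertex 3.4 4.6 4.2
  endloop
 endfacet
 facet normal -0.994 0.110 0.000
  outer loop
   vertex 0.8 3.8 3.6
   vertex 0.6 2.0 0.4
   vertex 0.4 0.2 1.2
  endloop
 endfacet
 facet normal -0.847 0.485 -0.220
  outer loop
   vertex 0.8 3.8 3.6
   vertex 1.6 4.2 1.4
   vertex 0.6 2.0 0.4
  endloop
 endfacet
 facet normal 0.788 0.604 0.118
  outer loop
   vertex 4.0 4.6 0.2
   vertex 3.4 4.6 4.2
   vertex 4.4 4.0 0.6
  endloop
 endfacet
 facet normal -0.177 0.984 -0.027
  outer loop
   vertex 4.0 4.6 0.2
   vertex 1.6 4.2 1.4
   vertex 3.4 4.6 4.2
  endloop
 endfacet
 facet normal 0.261 -0.409 -0.874
  outer loop
   vertex 4.0 4.6 0.2
   vertex 4.4 4.0 0.6
   vertex 0.6 2.0 0.4
  endloop
 endfacet
 facet normal -0.448 0.531 -0.719
  outer loop
   vertex 4.0 4.6 0.2
   vertex 0.6 2.0 0.4
   vertex 1.6 4.2 1.4
  endloop
 endfacet
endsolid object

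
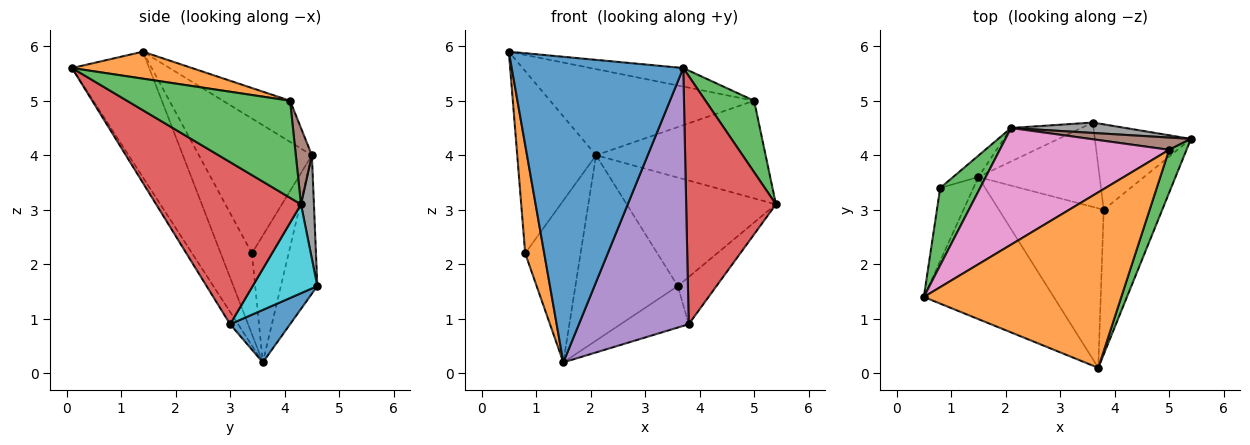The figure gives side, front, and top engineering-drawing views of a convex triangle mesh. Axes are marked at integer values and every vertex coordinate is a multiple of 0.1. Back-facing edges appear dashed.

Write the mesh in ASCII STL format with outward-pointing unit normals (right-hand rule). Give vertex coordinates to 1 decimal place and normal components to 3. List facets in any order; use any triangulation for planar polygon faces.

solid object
 facet normal -0.378 -0.840 -0.390
  outer loop
   vertex 1.5 3.6 0.2
   vertex 3.7 0.1 5.6
   vertex 0.5 1.4 5.9
  endloop
 endfacet
 facet normal 0.135 0.104 0.985
  outer loop
   vertex 5.0 4.1 5.0
   vertex 0.5 1.4 5.9
   vertex 3.7 0.1 5.6
  endloop
 endfacet
 facet normal 0.945 -0.282 0.169
  outer loop
   vertex 5.0 4.1 5.0
   vertex 3.7 0.1 5.6
   vertex 5.4 4.3 3.1
  endloop
 endfacet
 facet normal 0.813 -0.504 -0.293
  outer loop
   vertex 3.8 3.0 0.9
   vertex 5.4 4.3 3.1
   vertex 3.7 0.1 5.6
  endloop
 endfacet
 facet normal -0.062 -0.849 -0.525
  outer loop
   vertex 3.8 3.0 0.9
   vertex 3.7 0.1 5.6
   vertex 1.5 3.6 0.2
  endloop
 endfacet
 facet normal 0.094 0.988 0.124
  outer loop
   vertex 2.1 4.5 4.0
   vertex 5.0 4.1 5.0
   vertex 5.4 4.3 3.1
  endloop
 endfacet
 facet normal -0.192 0.583 0.790
  outer loop
   vertex 2.1 4.5 4.0
   vertex 0.5 1.4 5.9
   vertex 5.0 4.1 5.0
  endloop
 endfacet
 facet normal 0.086 0.992 0.095
  outer loop
   vertex 3.6 4.6 1.6
   vertex 2.1 4.5 4.0
   vertex 5.4 4.3 3.1
  endloop
 endfacet
 facet normal -0.330 0.929 -0.168
  outer loop
   vertex 3.6 4.6 1.6
   vertex 1.5 3.6 0.2
   vertex 2.1 4.5 4.0
  endloop
 endfacet
 facet normal 0.629 0.376 -0.680
  outer loop
   vertex 3.6 4.6 1.6
   vertex 5.4 4.3 3.1
   vertex 3.8 3.0 0.9
  endloop
 endfacet
 facet normal 0.362 0.411 -0.837
  outer loop
   vertex 3.6 4.6 1.6
   vertex 3.8 3.0 0.9
   vertex 1.5 3.6 0.2
  endloop
 endfacet
 facet normal -0.805 -0.492 -0.331
  outer loop
   vertex 0.8 3.4 2.2
   vertex 1.5 3.6 0.2
   vertex 0.5 1.4 5.9
  endloop
 endfacet
 facet normal -0.797 0.556 0.236
  outer loop
   vertex 0.8 3.4 2.2
   vertex 0.5 1.4 5.9
   vertex 2.1 4.5 4.0
  endloop
 endfacet
 facet normal -0.549 0.828 -0.109
  outer loop
   vertex 0.8 3.4 2.2
   vertex 2.1 4.5 4.0
   vertex 1.5 3.6 0.2
  endloop
 endfacet
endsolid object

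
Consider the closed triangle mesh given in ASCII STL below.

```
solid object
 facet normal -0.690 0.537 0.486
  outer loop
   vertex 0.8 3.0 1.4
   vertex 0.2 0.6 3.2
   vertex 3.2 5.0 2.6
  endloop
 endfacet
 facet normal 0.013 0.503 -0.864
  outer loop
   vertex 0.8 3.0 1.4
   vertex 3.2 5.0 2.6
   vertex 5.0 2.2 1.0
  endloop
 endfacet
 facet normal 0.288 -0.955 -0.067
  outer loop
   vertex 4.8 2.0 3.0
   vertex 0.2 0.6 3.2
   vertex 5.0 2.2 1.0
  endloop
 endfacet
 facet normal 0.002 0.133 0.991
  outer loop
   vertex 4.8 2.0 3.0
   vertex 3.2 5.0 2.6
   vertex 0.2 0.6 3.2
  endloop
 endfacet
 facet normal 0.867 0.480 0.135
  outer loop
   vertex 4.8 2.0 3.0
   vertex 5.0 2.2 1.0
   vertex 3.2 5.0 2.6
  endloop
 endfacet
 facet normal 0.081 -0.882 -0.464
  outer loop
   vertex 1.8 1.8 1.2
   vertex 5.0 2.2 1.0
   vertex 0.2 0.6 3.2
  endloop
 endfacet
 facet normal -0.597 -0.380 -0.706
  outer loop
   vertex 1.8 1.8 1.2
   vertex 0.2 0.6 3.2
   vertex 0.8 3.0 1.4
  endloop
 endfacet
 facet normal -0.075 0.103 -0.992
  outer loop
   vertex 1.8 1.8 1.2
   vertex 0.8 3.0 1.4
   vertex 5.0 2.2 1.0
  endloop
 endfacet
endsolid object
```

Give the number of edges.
12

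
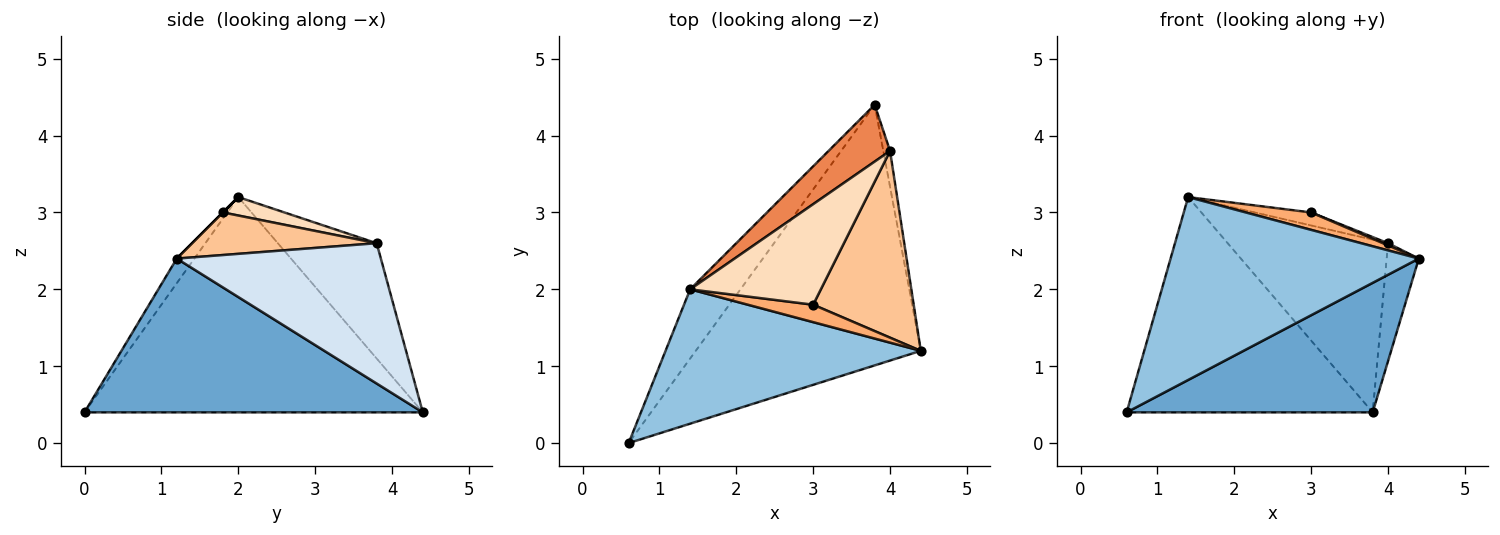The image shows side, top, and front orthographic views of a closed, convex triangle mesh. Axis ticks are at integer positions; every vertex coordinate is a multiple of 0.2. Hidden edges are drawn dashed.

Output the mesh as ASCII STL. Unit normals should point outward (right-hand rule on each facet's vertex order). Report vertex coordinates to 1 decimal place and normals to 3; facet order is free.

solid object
 facet normal 0.522 -0.380 -0.764
  outer loop
   vertex 3.8 4.4 0.4
   vertex 4.4 1.2 2.4
   vertex 0.6 0.0 0.4
  endloop
 endfacet
 facet normal -0.057 -0.805 0.591
  outer loop
   vertex 1.4 2.0 3.2
   vertex 0.6 0.0 0.4
   vertex 4.4 1.2 2.4
  endloop
 endfacet
 facet normal -0.795 0.578 -0.186
  outer loop
   vertex 1.4 2.0 3.2
   vertex 3.8 4.4 0.4
   vertex 0.6 0.0 0.4
  endloop
 endfacet
 facet normal 0.987 0.155 -0.047
  outer loop
   vertex 4.0 3.8 2.6
   vertex 4.4 1.2 2.4
   vertex 3.8 4.4 0.4
  endloop
 endfacet
 facet normal -0.505 0.820 0.270
  outer loop
   vertex 4.0 3.8 2.6
   vertex 3.8 4.4 0.4
   vertex 1.4 2.0 3.2
  endloop
 endfacet
 facet normal 0.000 -0.707 0.707
  outer loop
   vertex 3.0 1.8 3.0
   vertex 1.4 2.0 3.2
   vertex 4.4 1.2 2.4
  endloop
 endfacet
 facet normal 0.390 -0.011 0.921
  outer loop
   vertex 3.0 1.8 3.0
   vertex 4.4 1.2 2.4
   vertex 4.0 3.8 2.6
  endloop
 endfacet
 facet normal 0.139 0.127 0.982
  outer loop
   vertex 3.0 1.8 3.0
   vertex 4.0 3.8 2.6
   vertex 1.4 2.0 3.2
  endloop
 endfacet
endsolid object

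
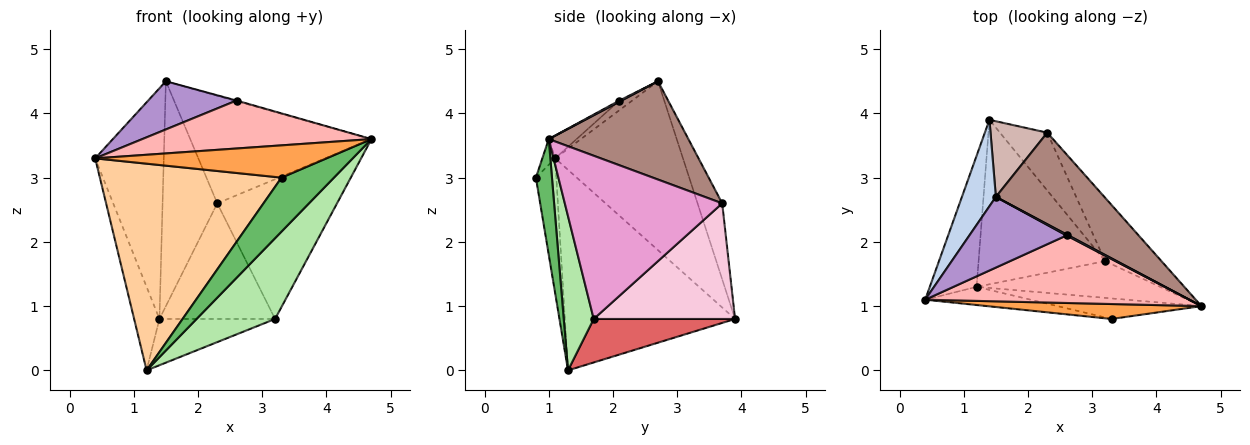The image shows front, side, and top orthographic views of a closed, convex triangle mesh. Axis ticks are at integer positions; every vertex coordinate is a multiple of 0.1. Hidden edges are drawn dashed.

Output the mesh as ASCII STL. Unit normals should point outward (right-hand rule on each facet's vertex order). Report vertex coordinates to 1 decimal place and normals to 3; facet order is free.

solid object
 facet normal -0.964 0.143 -0.225
  outer loop
   vertex 1.2 1.3 0.0
   vertex 0.4 1.1 3.3
   vertex 1.4 3.9 0.8
  endloop
 endfacet
 facet normal -0.868 0.466 0.174
  outer loop
   vertex 1.5 2.7 4.5
   vertex 1.4 3.9 0.8
   vertex 0.4 1.1 3.3
  endloop
 endfacet
 facet normal -0.050 -0.906 0.420
  outer loop
   vertex 3.3 0.8 3.0
   vertex 4.7 1.0 3.6
   vertex 0.4 1.1 3.3
  endloop
 endfacet
 facet normal -0.111 -0.990 -0.087
  outer loop
   vertex 3.3 0.8 3.0
   vertex 0.4 1.1 3.3
   vertex 1.2 1.3 0.0
  endloop
 endfacet
 facet normal 0.275 -0.898 -0.342
  outer loop
   vertex 3.3 0.8 3.0
   vertex 1.2 1.3 0.0
   vertex 4.7 1.0 3.6
  endloop
 endfacet
 facet normal 0.328 -0.860 -0.391
  outer loop
   vertex 3.2 1.7 0.8
   vertex 4.7 1.0 3.6
   vertex 1.2 1.3 0.0
  endloop
 endfacet
 facet normal 0.314 0.257 -0.914
  outer loop
   vertex 3.2 1.7 0.8
   vertex 1.2 1.3 0.0
   vertex 1.4 3.9 0.8
  endloop
 endfacet
 facet normal -0.070 -0.578 0.813
  outer loop
   vertex 2.6 2.1 4.2
   vertex 0.4 1.1 3.3
   vertex 4.7 1.0 3.6
  endloop
 endfacet
 facet normal -0.082 -0.561 0.823
  outer loop
   vertex 2.6 2.1 4.2
   vertex 1.5 2.7 4.5
   vertex 0.4 1.1 3.3
  endloop
 endfacet
 facet normal 0.457 0.457 0.762
  outer loop
   vertex 2.6 2.1 4.2
   vertex 4.7 1.0 3.6
   vertex 1.5 2.7 4.5
  endloop
 endfacet
 facet normal 0.506 0.657 0.559
  outer loop
   vertex 2.3 3.7 2.6
   vertex 1.5 2.7 4.5
   vertex 4.7 1.0 3.6
  endloop
 endfacet
 facet normal -0.393 0.872 0.293
  outer loop
   vertex 2.3 3.7 2.6
   vertex 1.4 3.9 0.8
   vertex 1.5 2.7 4.5
  endloop
 endfacet
 facet normal 0.767 0.584 -0.265
  outer loop
   vertex 2.3 3.7 2.6
   vertex 4.7 1.0 3.6
   vertex 3.2 1.7 0.8
  endloop
 endfacet
 facet normal 0.738 0.604 -0.302
  outer loop
   vertex 2.3 3.7 2.6
   vertex 3.2 1.7 0.8
   vertex 1.4 3.9 0.8
  endloop
 endfacet
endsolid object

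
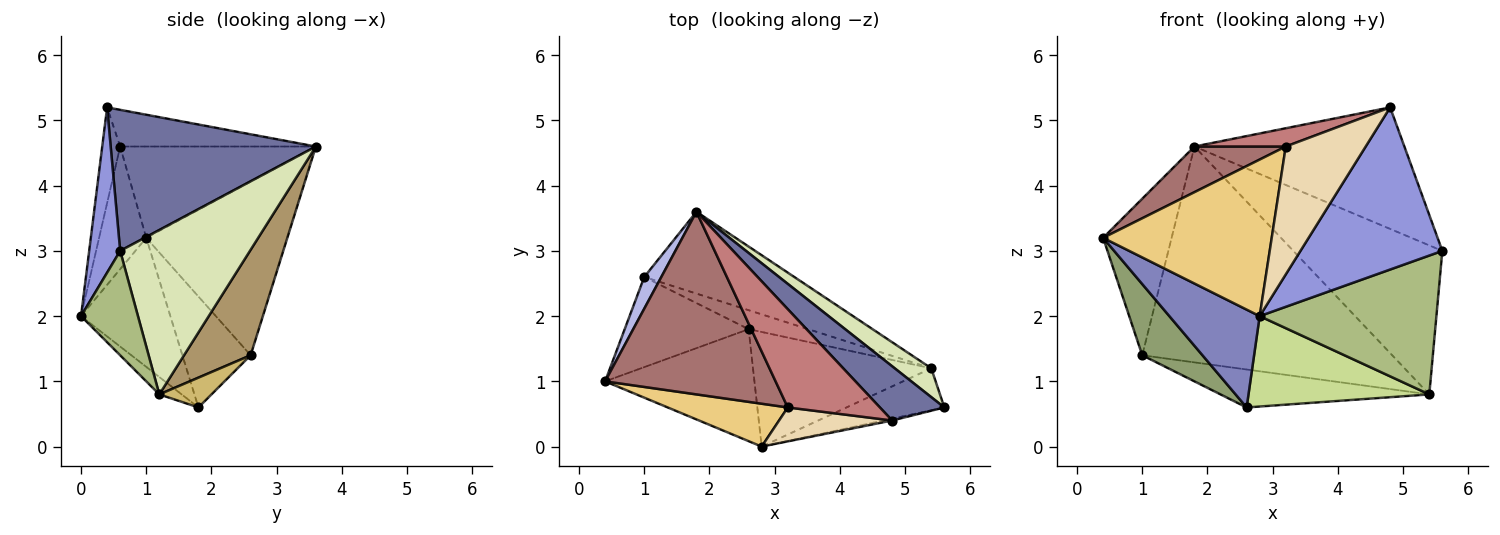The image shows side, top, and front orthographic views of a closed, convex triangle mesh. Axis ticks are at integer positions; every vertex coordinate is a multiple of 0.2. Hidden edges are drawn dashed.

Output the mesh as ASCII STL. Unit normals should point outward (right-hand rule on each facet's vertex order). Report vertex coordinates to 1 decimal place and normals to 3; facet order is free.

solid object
 facet normal 0.666 0.681 0.304
  outer loop
   vertex 4.8 0.4 5.2
   vertex 5.6 0.6 3.0
   vertex 1.8 3.6 4.6
  endloop
 endfacet
 facet normal -0.545 -0.552 -0.631
  outer loop
   vertex 2.8 0.0 2.0
   vertex 0.4 1.0 3.2
   vertex 2.6 1.8 0.6
  endloop
 endfacet
 facet normal 0.213 -0.977 -0.011
  outer loop
   vertex 2.8 0.0 2.0
   vertex 5.6 0.6 3.0
   vertex 4.8 0.4 5.2
  endloop
 endfacet
 facet normal -0.896 0.435 0.088
  outer loop
   vertex 1.0 2.6 1.4
   vertex 0.4 1.0 3.2
   vertex 1.8 3.6 4.6
  endloop
 endfacet
 facet normal -0.575 -0.507 -0.642
  outer loop
   vertex 1.0 2.6 1.4
   vertex 2.6 1.8 0.6
   vertex 0.4 1.0 3.2
  endloop
 endfacet
 facet normal 0.295 -0.915 -0.276
  outer loop
   vertex 5.4 1.2 0.8
   vertex 5.6 0.6 3.0
   vertex 2.8 0.0 2.0
  endloop
 endfacet
 facet normal -0.076 -0.617 -0.783
  outer loop
   vertex 5.4 1.2 0.8
   vertex 2.8 0.0 2.0
   vertex 2.6 1.8 0.6
  endloop
 endfacet
 facet normal 0.650 0.746 0.144
  outer loop
   vertex 5.4 1.2 0.8
   vertex 1.8 3.6 4.6
   vertex 5.6 0.6 3.0
  endloop
 endfacet
 facet normal 0.242 0.907 -0.344
  outer loop
   vertex 5.4 1.2 0.8
   vertex 1.0 2.6 1.4
   vertex 1.8 3.6 4.6
  endloop
 endfacet
 facet normal 0.218 0.873 -0.436
  outer loop
   vertex 5.4 1.2 0.8
   vertex 2.6 1.8 0.6
   vertex 1.0 2.6 1.4
  endloop
 endfacet
 facet normal -0.261 -0.931 0.255
  outer loop
   vertex 3.2 0.6 4.6
   vertex 0.4 1.0 3.2
   vertex 2.8 0.0 2.0
  endloop
 endfacet
 facet normal -0.212 -0.945 0.251
  outer loop
   vertex 3.2 0.6 4.6
   vertex 2.8 0.0 2.0
   vertex 4.8 0.4 5.2
  endloop
 endfacet
 facet normal -0.461 -0.215 0.861
  outer loop
   vertex 3.2 0.6 4.6
   vertex 1.8 3.6 4.6
   vertex 0.4 1.0 3.2
  endloop
 endfacet
 facet normal -0.365 -0.170 0.915
  outer loop
   vertex 3.2 0.6 4.6
   vertex 4.8 0.4 5.2
   vertex 1.8 3.6 4.6
  endloop
 endfacet
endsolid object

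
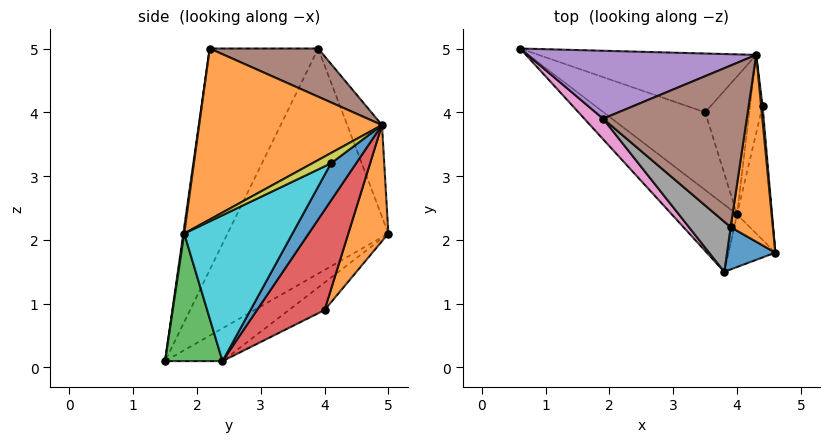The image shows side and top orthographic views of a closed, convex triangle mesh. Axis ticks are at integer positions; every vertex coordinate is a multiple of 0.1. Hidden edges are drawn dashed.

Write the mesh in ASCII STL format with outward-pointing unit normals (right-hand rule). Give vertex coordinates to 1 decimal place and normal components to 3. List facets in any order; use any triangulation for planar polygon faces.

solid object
 facet normal 0.019 -0.990 0.141
  outer loop
   vertex 3.9 2.2 5.0
   vertex 3.8 1.5 0.1
   vertex 4.6 1.8 2.1
  endloop
 endfacet
 facet normal 0.970 -0.037 0.239
  outer loop
   vertex 4.3 4.9 3.8
   vertex 3.9 2.2 5.0
   vertex 4.6 1.8 2.1
  endloop
 endfacet
 facet normal 0.919 -0.204 -0.337
  outer loop
   vertex 4.0 2.4 0.1
   vertex 4.6 1.8 2.1
   vertex 3.8 1.5 0.1
  endloop
 endfacet
 facet normal -0.447 0.099 -0.889
  outer loop
   vertex 4.0 2.4 0.1
   vertex 3.8 1.5 0.1
   vertex 0.6 5.0 2.1
  endloop
 endfacet
 facet normal -0.166 0.895 0.414
  outer loop
   vertex 1.9 3.9 5.0
   vertex 4.3 4.9 3.8
   vertex 0.6 5.0 2.1
  endloop
 endfacet
 facet normal 0.298 0.350 0.888
  outer loop
   vertex 1.9 3.9 5.0
   vertex 3.9 2.2 5.0
   vertex 4.3 4.9 3.8
  endloop
 endfacet
 facet normal -0.719 -0.692 0.060
  outer loop
   vertex 1.9 3.9 5.0
   vertex 0.6 5.0 2.1
   vertex 3.8 1.5 0.1
  endloop
 endfacet
 facet normal -0.643 -0.756 0.121
  outer loop
   vertex 1.9 3.9 5.0
   vertex 3.8 1.5 0.1
   vertex 3.9 2.2 5.0
  endloop
 endfacet
 facet normal 0.990 0.020 0.139
  outer loop
   vertex 4.4 4.1 3.2
   vertex 4.3 4.9 3.8
   vertex 4.6 1.8 2.1
  endloop
 endfacet
 facet normal 0.954 0.192 -0.229
  outer loop
   vertex 4.4 4.1 3.2
   vertex 4.6 1.8 2.1
   vertex 4.0 2.4 0.1
  endloop
 endfacet
 facet normal 0.893 0.336 -0.300
  outer loop
   vertex 4.4 4.1 3.2
   vertex 4.0 2.4 0.1
   vertex 4.3 4.9 3.8
  endloop
 endfacet
 facet normal 0.180 0.924 -0.336
  outer loop
   vertex 3.5 4.0 0.9
   vertex 0.6 5.0 2.1
   vertex 4.3 4.9 3.8
  endloop
 endfacet
 facet normal -0.242 0.372 -0.896
  outer loop
   vertex 3.5 4.0 0.9
   vertex 4.0 2.4 0.1
   vertex 0.6 5.0 2.1
  endloop
 endfacet
 facet normal 0.822 0.438 -0.363
  outer loop
   vertex 3.5 4.0 0.9
   vertex 4.3 4.9 3.8
   vertex 4.0 2.4 0.1
  endloop
 endfacet
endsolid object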